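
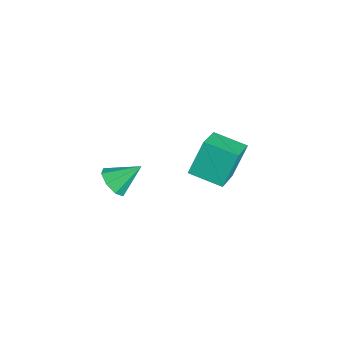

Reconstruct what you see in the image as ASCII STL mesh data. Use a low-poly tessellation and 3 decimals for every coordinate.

solid 
facet normal -0.733 0.463 -0.499
outer loop
vertex 0.599 3.5 -0.785
vertex 1.552 4.63 -1.138
vertex 1.031 2.708 -2.155
endloop
endfacet
facet normal -0.627 -0.743 0.232
outer loop
vertex 2.548 1.75 -1.122
vertex 0.599 3.5 -0.785
vertex 1.031 2.708 -2.155
endloop
endfacet
facet normal -0.733 0.463 -0.499
outer loop
vertex 1.031 2.708 -2.155
vertex 1.552 4.63 -1.138
vertex 1.984 3.838 -2.507
endloop
endfacet
facet normal 0.264 -0.483 -0.835
outer loop
vertex 1.984 3.838 -2.507
vertex 2.548 1.75 -1.122
vertex 1.031 2.708 -2.155
endloop
endfacet
facet normal -0.264 0.483 0.835
outer loop
vertex 0.599 3.5 -0.785
vertex 3.069 3.672 -0.105
vertex 1.552 4.63 -1.138
endloop
endfacet
facet normal -0.627 -0.743 0.232
outer loop
vertex 2.116 2.542 0.247
vertex 0.599 3.5 -0.785
vertex 2.548 1.75 -1.122
endloop
endfacet
facet normal -0.264 0.482 0.835
outer loop
vertex 2.116 2.542 0.247
vertex 3.069 3.672 -0.105
vertex 0.599 3.5 -0.785
endloop
endfacet
facet normal 0.627 0.743 -0.232
outer loop
vertex 1.552 4.63 -1.138
vertex 3.069 3.672 -0.105
vertex 1.984 3.838 -2.507
endloop
endfacet
facet normal 0.263 -0.483 -0.835
outer loop
vertex 3.501 2.88 -1.475
vertex 2.548 1.75 -1.122
vertex 1.984 3.838 -2.507
endloop
endfacet
facet normal 0.627 0.743 -0.232
outer loop
vertex 1.984 3.838 -2.507
vertex 3.069 3.672 -0.105
vertex 3.501 2.88 -1.475
endloop
endfacet
facet normal 0.733 -0.462 0.499
outer loop
vertex 3.501 2.88 -1.475
vertex 2.116 2.542 0.247
vertex 2.548 1.75 -1.122
endloop
endfacet
facet normal 0.733 -0.463 0.499
outer loop
vertex 3.069 3.672 -0.105
vertex 2.116 2.542 0.247
vertex 3.501 2.88 -1.475
endloop
endfacet
facet normal -0.117 -0.789 -0.603
outer loop
vertex 4.146 -1.686 0.185
vertex 3.419 -1.554 0.153
vertex 4.007 -1.34 -0.241
endloop
endfacet
facet normal 0.914 0.404 0.030
outer loop
vertex 4.146 -1.686 0.185
vertex 4.007 -1.34 -0.241
vertex 3.581 -0.466 0.987
endloop
endfacet
facet normal -0.117 -0.789 -0.603
outer loop
vertex 4.007 -1.34 -0.241
vertex 3.419 -1.554 0.153
vertex 3.523 -1.119 -0.436
endloop
endfacet
facet normal 0.506 0.776 -0.377
outer loop
vertex 4.007 -1.34 -0.241
vertex 3.523 -1.119 -0.436
vertex 3.581 -0.466 0.987
endloop
endfacet
facet normal -0.118 -0.789 -0.603
outer loop
vertex 3.523 -1.119 -0.436
vertex 3.419 -1.554 0.153
vertex 2.978 -1.153 -0.285
endloop
endfacet
facet normal -0.168 0.898 -0.405
outer loop
vertex 3.523 -1.119 -0.436
vertex 2.978 -1.153 -0.285
vertex 3.581 -0.466 0.987
endloop
endfacet
facet normal -0.117 -0.788 -0.604
outer loop
vertex 2.978 -1.153 -0.285
vertex 3.419 -1.554 0.153
vertex 2.691 -1.422 0.122
endloop
endfacet
facet normal -0.713 0.700 -0.040
outer loop
vertex 2.978 -1.153 -0.285
vertex 2.691 -1.422 0.122
vertex 3.581 -0.466 0.987
endloop
endfacet
facet normal -0.117 -0.789 -0.603
outer loop
vertex 2.691 -1.422 0.122
vertex 3.419 -1.554 0.153
vertex 2.831 -1.768 0.548
endloop
endfacet
facet normal -0.810 0.296 0.506
outer loop
vertex 2.691 -1.422 0.122
vertex 2.831 -1.768 0.548
vertex 3.581 -0.466 0.987
endloop
endfacet
facet normal -0.119 -0.788 -0.604
outer loop
vertex 2.831 -1.768 0.548
vertex 3.419 -1.554 0.153
vertex 3.314 -1.99 0.743
endloop
endfacet
facet normal -0.403 -0.075 0.912
outer loop
vertex 2.831 -1.768 0.548
vertex 3.314 -1.99 0.743
vertex 3.581 -0.466 0.987
endloop
endfacet
facet normal -0.118 -0.788 -0.604
outer loop
vertex 3.314 -1.99 0.743
vertex 3.419 -1.554 0.153
vertex 3.859 -1.956 0.592
endloop
endfacet
facet normal 0.273 -0.199 0.941
outer loop
vertex 3.314 -1.99 0.743
vertex 3.859 -1.956 0.592
vertex 3.581 -0.466 0.987
endloop
endfacet
facet normal -0.116 -0.788 -0.605
outer loop
vertex 3.859 -1.956 0.592
vertex 3.419 -1.554 0.153
vertex 4.146 -1.686 0.185
endloop
endfacet
facet normal 0.817 -0.000 0.576
outer loop
vertex 3.859 -1.956 0.592
vertex 4.146 -1.686 0.185
vertex 3.581 -0.466 0.987
endloop
endfacet

endsolid


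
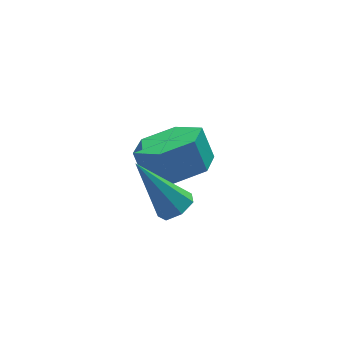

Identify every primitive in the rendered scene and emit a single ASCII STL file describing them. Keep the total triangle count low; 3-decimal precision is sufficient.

solid 
facet normal 0.153 -0.470 -0.869
outer loop
vertex 1.509 1.966 -0.276
vertex 0.453 1.934 -0.444
vertex 1.026 2.767 -0.794
endloop
endfacet
facet normal 0.879 0.467 -0.098
outer loop
vertex 1.509 1.966 -0.276
vertex 1.026 2.767 -0.794
vertex 1.343 2.478 0.672
endloop
endfacet
facet normal 0.879 0.467 -0.098
outer loop
vertex 1.343 2.478 0.672
vertex 1.026 2.767 -0.794
vertex 0.86 3.279 0.154
endloop
endfacet
facet normal -0.153 0.470 0.869
outer loop
vertex 1.343 2.478 0.672
vertex 0.86 3.279 0.154
vertex 0.287 2.446 0.504
endloop
endfacet
facet normal 0.152 -0.470 -0.869
outer loop
vertex 1.026 2.767 -0.794
vertex 0.453 1.934 -0.444
vertex -0.03 2.736 -0.962
endloop
endfacet
facet normal 0.049 0.882 -0.468
outer loop
vertex 1.026 2.767 -0.794
vertex -0.03 2.736 -0.962
vertex 0.86 3.279 0.154
endloop
endfacet
facet normal 0.049 0.882 -0.468
outer loop
vertex 0.86 3.279 0.154
vertex -0.03 2.736 -0.962
vertex -0.197 3.248 -0.014
endloop
endfacet
facet normal -0.152 0.470 0.870
outer loop
vertex 0.86 3.279 0.154
vertex -0.197 3.248 -0.014
vertex 0.287 2.446 0.504
endloop
endfacet
facet normal 0.153 -0.470 -0.870
outer loop
vertex -0.03 2.736 -0.962
vertex 0.453 1.934 -0.444
vertex -0.603 1.902 -0.612
endloop
endfacet
facet normal -0.831 0.415 -0.371
outer loop
vertex -0.03 2.736 -0.962
vertex -0.603 1.902 -0.612
vertex -0.197 3.248 -0.014
endloop
endfacet
facet normal -0.831 0.415 -0.370
outer loop
vertex -0.197 3.248 -0.014
vertex -0.603 1.902 -0.612
vertex -0.769 2.414 0.336
endloop
endfacet
facet normal -0.153 0.470 0.870
outer loop
vertex -0.197 3.248 -0.014
vertex -0.769 2.414 0.336
vertex 0.287 2.446 0.504
endloop
endfacet
facet normal 0.153 -0.470 -0.869
outer loop
vertex -0.603 1.902 -0.612
vertex 0.453 1.934 -0.444
vertex -0.12 1.101 -0.094
endloop
endfacet
facet normal -0.879 -0.467 0.098
outer loop
vertex -0.603 1.902 -0.612
vertex -0.12 1.101 -0.094
vertex -0.769 2.414 0.336
endloop
endfacet
facet normal -0.879 -0.467 0.098
outer loop
vertex -0.769 2.414 0.336
vertex -0.12 1.101 -0.094
vertex -0.286 1.613 0.854
endloop
endfacet
facet normal -0.153 0.470 0.869
outer loop
vertex -0.769 2.414 0.336
vertex -0.286 1.613 0.854
vertex 0.287 2.446 0.504
endloop
endfacet
facet normal 0.152 -0.470 -0.870
outer loop
vertex -0.12 1.101 -0.094
vertex 0.453 1.934 -0.444
vertex 0.937 1.132 0.074
endloop
endfacet
facet normal -0.049 -0.882 0.468
outer loop
vertex -0.12 1.101 -0.094
vertex 0.937 1.132 0.074
vertex -0.286 1.613 0.854
endloop
endfacet
facet normal -0.049 -0.882 0.468
outer loop
vertex -0.286 1.613 0.854
vertex 0.937 1.132 0.074
vertex 0.77 1.644 1.022
endloop
endfacet
facet normal -0.152 0.470 0.869
outer loop
vertex -0.286 1.613 0.854
vertex 0.77 1.644 1.022
vertex 0.287 2.446 0.504
endloop
endfacet
facet normal 0.153 -0.470 -0.870
outer loop
vertex 0.937 1.132 0.074
vertex 0.453 1.934 -0.444
vertex 1.509 1.966 -0.276
endloop
endfacet
facet normal 0.831 -0.415 0.370
outer loop
vertex 0.937 1.132 0.074
vertex 1.509 1.966 -0.276
vertex 0.77 1.644 1.022
endloop
endfacet
facet normal 0.831 -0.416 0.370
outer loop
vertex 0.77 1.644 1.022
vertex 1.509 1.966 -0.276
vertex 1.343 2.478 0.672
endloop
endfacet
facet normal -0.153 0.470 0.870
outer loop
vertex 0.77 1.644 1.022
vertex 1.343 2.478 0.672
vertex 0.287 2.446 0.504
endloop
endfacet
facet normal 0.443 -0.386 -0.809
outer loop
vertex -0.385 -1.056 1.328
vertex -0.756 -0.769 0.988
vertex -0.241 -0.595 1.187
endloop
endfacet
facet normal 0.702 -0.002 0.712
outer loop
vertex -0.385 -1.056 1.328
vertex -0.241 -0.595 1.187
vertex -1.604 -0.031 2.532
endloop
endfacet
facet normal 0.443 -0.386 -0.809
outer loop
vertex -0.241 -0.595 1.187
vertex -0.756 -0.769 0.988
vertex -0.485 -0.265 0.896
endloop
endfacet
facet normal 0.610 0.728 0.313
outer loop
vertex -0.241 -0.595 1.187
vertex -0.485 -0.265 0.896
vertex -1.604 -0.031 2.532
endloop
endfacet
facet normal 0.443 -0.386 -0.809
outer loop
vertex -0.485 -0.265 0.896
vertex -0.756 -0.769 0.988
vertex -0.934 -0.315 0.674
endloop
endfacet
facet normal -0.030 0.986 -0.162
outer loop
vertex -0.485 -0.265 0.896
vertex -0.934 -0.315 0.674
vertex -1.604 -0.031 2.532
endloop
endfacet
facet normal 0.444 -0.386 -0.809
outer loop
vertex -0.934 -0.315 0.674
vertex -0.756 -0.769 0.988
vertex -1.249 -0.707 0.688
endloop
endfacet
facet normal -0.735 0.578 -0.354
outer loop
vertex -0.934 -0.315 0.674
vertex -1.249 -0.707 0.688
vertex -1.604 -0.031 2.532
endloop
endfacet
facet normal 0.444 -0.386 -0.809
outer loop
vertex -1.249 -0.707 0.688
vertex -0.756 -0.769 0.988
vertex -1.193 -1.146 0.928
endloop
endfacet
facet normal -0.975 -0.189 -0.118
outer loop
vertex -1.249 -0.707 0.688
vertex -1.193 -1.146 0.928
vertex -1.604 -0.031 2.532
endloop
endfacet
facet normal 0.444 -0.386 -0.808
outer loop
vertex -1.193 -1.146 0.928
vertex -0.756 -0.769 0.988
vertex -0.809 -1.301 1.213
endloop
endfacet
facet normal -0.569 -0.736 0.366
outer loop
vertex -1.193 -1.146 0.928
vertex -0.809 -1.301 1.213
vertex -1.604 -0.031 2.532
endloop
endfacet
facet normal 0.443 -0.386 -0.809
outer loop
vertex -0.809 -1.301 1.213
vertex -0.756 -0.769 0.988
vertex -0.385 -1.056 1.328
endloop
endfacet
facet normal 0.178 -0.653 0.736
outer loop
vertex -0.809 -1.301 1.213
vertex -0.385 -1.056 1.328
vertex -1.604 -0.031 2.532
endloop
endfacet

endsolid


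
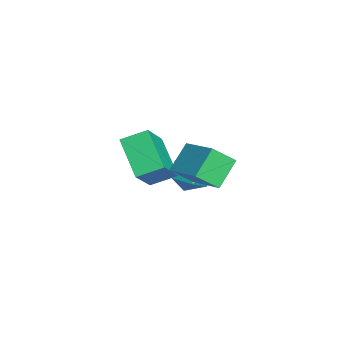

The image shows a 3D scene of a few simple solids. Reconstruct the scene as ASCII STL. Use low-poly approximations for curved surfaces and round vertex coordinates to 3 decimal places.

solid 
facet normal -0.785 -0.492 -0.376
outer loop
vertex 3.626 -0.079 3.288
vertex 2.754 0.588 4.236
vertex 3.442 0.838 2.474
endloop
endfacet
facet normal 0.601 -0.460 -0.654
outer loop
vertex 4.966 1.792 3.204
vertex 3.626 -0.079 3.288
vertex 3.442 0.838 2.474
endloop
endfacet
facet normal -0.785 -0.491 -0.376
outer loop
vertex 3.442 0.838 2.474
vertex 2.754 0.588 4.236
vertex 2.571 1.505 3.421
endloop
endfacet
facet normal -0.148 0.739 -0.657
outer loop
vertex 2.571 1.505 3.421
vertex 4.966 1.792 3.204
vertex 3.442 0.838 2.474
endloop
endfacet
facet normal 0.148 -0.739 0.657
outer loop
vertex 3.626 -0.079 3.288
vertex 4.278 1.542 4.966
vertex 2.754 0.588 4.236
endloop
endfacet
facet normal 0.602 -0.460 -0.653
outer loop
vertex 5.149 0.875 4.019
vertex 3.626 -0.079 3.288
vertex 4.966 1.792 3.204
endloop
endfacet
facet normal 0.148 -0.739 0.657
outer loop
vertex 5.149 0.875 4.019
vertex 4.278 1.542 4.966
vertex 3.626 -0.079 3.288
endloop
endfacet
facet normal -0.601 0.461 0.653
outer loop
vertex 2.754 0.588 4.236
vertex 4.278 1.542 4.966
vertex 2.571 1.505 3.421
endloop
endfacet
facet normal -0.148 0.740 -0.657
outer loop
vertex 4.094 2.459 4.152
vertex 4.966 1.792 3.204
vertex 2.571 1.505 3.421
endloop
endfacet
facet normal -0.601 0.459 0.654
outer loop
vertex 2.571 1.505 3.421
vertex 4.278 1.542 4.966
vertex 4.094 2.459 4.152
endloop
endfacet
facet normal 0.785 0.491 0.377
outer loop
vertex 4.094 2.459 4.152
vertex 5.149 0.875 4.019
vertex 4.966 1.792 3.204
endloop
endfacet
facet normal 0.785 0.492 0.376
outer loop
vertex 4.278 1.542 4.966
vertex 5.149 0.875 4.019
vertex 4.094 2.459 4.152
endloop
endfacet
facet normal -0.660 0.261 -0.705
outer loop
vertex -1.406 -1.472 1.084
vertex -1.493 -0.322 1.591
vertex 0.128 -0.828 -0.114
endloop
endfacet
facet normal 0.069 -0.913 -0.402
outer loop
vertex 1.573 -1.398 1.429
vertex -1.406 -1.472 1.084
vertex 0.128 -0.828 -0.114
endloop
endfacet
facet normal -0.660 0.261 -0.705
outer loop
vertex 0.128 -0.828 -0.114
vertex -1.493 -0.322 1.591
vertex 0.041 0.323 0.393
endloop
endfacet
facet normal 0.748 0.314 -0.585
outer loop
vertex 0.041 0.323 0.393
vertex 1.573 -1.398 1.429
vertex 0.128 -0.828 -0.114
endloop
endfacet
facet normal -0.748 -0.314 0.584
outer loop
vertex -1.406 -1.472 1.084
vertex -0.048 -0.892 3.134
vertex -1.493 -0.322 1.591
endloop
endfacet
facet normal 0.069 -0.913 -0.403
outer loop
vertex 0.039 -2.043 2.627
vertex -1.406 -1.472 1.084
vertex 1.573 -1.398 1.429
endloop
endfacet
facet normal -0.748 -0.314 0.584
outer loop
vertex 0.039 -2.043 2.627
vertex -0.048 -0.892 3.134
vertex -1.406 -1.472 1.084
endloop
endfacet
facet normal -0.070 0.913 0.402
outer loop
vertex -1.493 -0.322 1.591
vertex -0.048 -0.892 3.134
vertex 0.041 0.323 0.393
endloop
endfacet
facet normal 0.748 0.314 -0.584
outer loop
vertex 1.486 -0.248 1.936
vertex 1.573 -1.398 1.429
vertex 0.041 0.323 0.393
endloop
endfacet
facet normal -0.069 0.913 0.402
outer loop
vertex 0.041 0.323 0.393
vertex -0.048 -0.892 3.134
vertex 1.486 -0.248 1.936
endloop
endfacet
facet normal 0.660 -0.261 0.705
outer loop
vertex 1.486 -0.248 1.936
vertex 0.039 -2.043 2.627
vertex 1.573 -1.398 1.429
endloop
endfacet
facet normal 0.660 -0.261 0.705
outer loop
vertex -0.048 -0.892 3.134
vertex 0.039 -2.043 2.627
vertex 1.486 -0.248 1.936
endloop
endfacet
facet normal -0.220 0.827 0.517
outer loop
vertex -0.832 1.665 0.185
vertex -0.783 1.157 1.019
vertex 0.018 1.592 0.663
endloop
endfacet
facet normal 0.131 0.988 -0.083
outer loop
vertex -0.832 1.665 0.185
vertex 0.018 1.592 0.663
vertex -0.003 1.513 -0.311
endloop
endfacet
facet normal -0.244 0.735 -0.633
outer loop
vertex -0.832 1.665 0.185
vertex -0.003 1.513 -0.311
vertex -0.816 1.03 -0.558
endloop
endfacet
facet normal -0.828 0.417 -0.374
outer loop
vertex -0.832 1.665 0.185
vertex -0.816 1.03 -0.558
vertex -1.298 0.81 0.264
endloop
endfacet
facet normal -0.813 0.474 0.337
outer loop
vertex -0.832 1.665 0.185
vertex -1.298 0.81 0.264
vertex -0.783 1.157 1.019
endloop
endfacet
facet normal 0.760 0.647 -0.069
outer loop
vertex -0.003 1.513 -0.311
vertex 0.018 1.592 0.663
vertex 0.558 0.91 0.216
endloop
endfacet
facet normal 0.191 0.387 0.902
outer loop
vertex 0.018 1.592 0.663
vertex -0.783 1.157 1.019
vertex 0.076 0.69 1.038
endloop
endfacet
facet normal -0.771 -0.184 0.610
outer loop
vertex -0.783 1.157 1.019
vertex -1.298 0.81 0.264
vertex -0.737 0.207 0.791
endloop
endfacet
facet normal -0.795 -0.276 -0.540
outer loop
vertex -1.298 0.81 0.264
vertex -0.816 1.03 -0.558
vertex -0.758 0.128 -0.183
endloop
endfacet
facet normal 0.150 0.238 -0.960
outer loop
vertex -0.816 1.03 -0.558
vertex -0.003 1.513 -0.311
vertex 0.043 0.563 -0.539
endloop
endfacet
facet normal 0.828 -0.417 0.374
outer loop
vertex 0.092 0.055 0.295
vertex 0.558 0.91 0.216
vertex 0.076 0.69 1.038
endloop
endfacet
facet normal 0.244 -0.735 0.633
outer loop
vertex 0.092 0.055 0.295
vertex 0.076 0.69 1.038
vertex -0.737 0.207 0.791
endloop
endfacet
facet normal -0.131 -0.988 0.083
outer loop
vertex 0.092 0.055 0.295
vertex -0.737 0.207 0.791
vertex -0.758 0.128 -0.183
endloop
endfacet
facet normal 0.220 -0.827 -0.517
outer loop
vertex 0.092 0.055 0.295
vertex -0.758 0.128 -0.183
vertex 0.043 0.563 -0.539
endloop
endfacet
facet normal 0.813 -0.474 -0.337
outer loop
vertex 0.092 0.055 0.295
vertex 0.043 0.563 -0.539
vertex 0.558 0.91 0.216
endloop
endfacet
facet normal 0.795 0.276 0.540
outer loop
vertex 0.076 0.69 1.038
vertex 0.558 0.91 0.216
vertex 0.018 1.592 0.663
endloop
endfacet
facet normal -0.150 -0.238 0.960
outer loop
vertex -0.737 0.207 0.791
vertex 0.076 0.69 1.038
vertex -0.783 1.157 1.019
endloop
endfacet
facet normal -0.760 -0.647 0.069
outer loop
vertex -0.758 0.128 -0.183
vertex -0.737 0.207 0.791
vertex -1.298 0.81 0.264
endloop
endfacet
facet normal -0.191 -0.387 -0.902
outer loop
vertex 0.043 0.563 -0.539
vertex -0.758 0.128 -0.183
vertex -0.816 1.03 -0.558
endloop
endfacet
facet normal 0.771 0.184 -0.610
outer loop
vertex 0.558 0.91 0.216
vertex 0.043 0.563 -0.539
vertex -0.003 1.513 -0.311
endloop
endfacet

endsolid


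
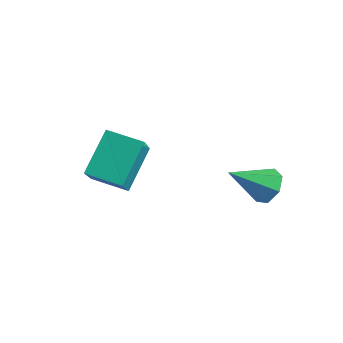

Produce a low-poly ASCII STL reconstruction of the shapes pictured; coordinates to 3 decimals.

solid 
facet normal -0.858 -0.466 0.215
outer loop
vertex 0.05 -1.917 -1.651
vertex -0.863 -0.875 -3.037
vertex 0.441 -3.204 -2.876
endloop
endfacet
facet normal 0.466 -0.532 0.707
outer loop
vertex 1.583 -2.585 -3.163
vertex 0.05 -1.917 -1.651
vertex 0.441 -3.204 -2.876
endloop
endfacet
facet normal -0.858 -0.466 0.215
outer loop
vertex 0.441 -3.204 -2.876
vertex -0.863 -0.875 -3.037
vertex -0.472 -2.162 -4.263
endloop
endfacet
facet normal 0.215 -0.708 -0.673
outer loop
vertex -0.472 -2.162 -4.263
vertex 1.583 -2.585 -3.163
vertex 0.441 -3.204 -2.876
endloop
endfacet
facet normal -0.214 0.708 0.673
outer loop
vertex 0.05 -1.917 -1.651
vertex 0.279 -0.256 -3.324
vertex -0.863 -0.875 -3.037
endloop
endfacet
facet normal 0.466 -0.532 0.707
outer loop
vertex 1.192 -1.298 -1.937
vertex 0.05 -1.917 -1.651
vertex 1.583 -2.585 -3.163
endloop
endfacet
facet normal -0.215 0.708 0.673
outer loop
vertex 1.192 -1.298 -1.937
vertex 0.279 -0.256 -3.324
vertex 0.05 -1.917 -1.651
endloop
endfacet
facet normal -0.466 0.532 -0.707
outer loop
vertex -0.863 -0.875 -3.037
vertex 0.279 -0.256 -3.324
vertex -0.472 -2.162 -4.263
endloop
endfacet
facet normal 0.215 -0.707 -0.673
outer loop
vertex 0.67 -1.543 -4.549
vertex 1.583 -2.585 -3.163
vertex -0.472 -2.162 -4.263
endloop
endfacet
facet normal -0.465 0.532 -0.707
outer loop
vertex -0.472 -2.162 -4.263
vertex 0.279 -0.256 -3.324
vertex 0.67 -1.543 -4.549
endloop
endfacet
facet normal 0.858 0.466 -0.215
outer loop
vertex 0.67 -1.543 -4.549
vertex 1.192 -1.298 -1.937
vertex 1.583 -2.585 -3.163
endloop
endfacet
facet normal 0.858 0.466 -0.215
outer loop
vertex 0.279 -0.256 -3.324
vertex 1.192 -1.298 -1.937
vertex 0.67 -1.543 -4.549
endloop
endfacet
facet normal 0.382 0.716 -0.584
outer loop
vertex 4.218 1.926 -3.627
vertex 3.849 1.658 -4.197
vertex 3.638 2.164 -3.715
endloop
endfacet
facet normal -0.029 0.284 0.958
outer loop
vertex 4.218 1.926 -3.627
vertex 3.638 2.164 -3.715
vertex 3.211 0.462 -3.223
endloop
endfacet
facet normal 0.382 0.716 -0.584
outer loop
vertex 3.638 2.164 -3.715
vertex 3.849 1.658 -4.197
vertex 3.216 2.021 -4.166
endloop
endfacet
facet normal -0.737 0.352 0.578
outer loop
vertex 3.638 2.164 -3.715
vertex 3.216 2.021 -4.166
vertex 3.211 0.462 -3.223
endloop
endfacet
facet normal 0.382 0.717 -0.583
outer loop
vertex 3.216 2.021 -4.166
vertex 3.849 1.658 -4.197
vertex 3.271 1.605 -4.641
endloop
endfacet
facet normal -0.996 -0.044 -0.077
outer loop
vertex 3.216 2.021 -4.166
vertex 3.271 1.605 -4.641
vertex 3.211 0.462 -3.223
endloop
endfacet
facet normal 0.383 0.716 -0.584
outer loop
vertex 3.271 1.605 -4.641
vertex 3.849 1.658 -4.197
vertex 3.761 1.229 -4.781
endloop
endfacet
facet normal -0.610 -0.604 -0.513
outer loop
vertex 3.271 1.605 -4.641
vertex 3.761 1.229 -4.781
vertex 3.211 0.462 -3.223
endloop
endfacet
facet normal 0.381 0.717 -0.584
outer loop
vertex 3.761 1.229 -4.781
vertex 3.849 1.658 -4.197
vertex 4.317 1.176 -4.483
endloop
endfacet
facet normal 0.129 -0.907 -0.401
outer loop
vertex 3.761 1.229 -4.781
vertex 4.317 1.176 -4.483
vertex 3.211 0.462 -3.223
endloop
endfacet
facet normal 0.381 0.717 -0.584
outer loop
vertex 4.317 1.176 -4.483
vertex 3.849 1.658 -4.197
vertex 4.521 1.486 -3.969
endloop
endfacet
facet normal 0.666 -0.726 0.173
outer loop
vertex 4.317 1.176 -4.483
vertex 4.521 1.486 -3.969
vertex 3.211 0.462 -3.223
endloop
endfacet
facet normal 0.382 0.717 -0.584
outer loop
vertex 4.521 1.486 -3.969
vertex 3.849 1.658 -4.197
vertex 4.218 1.926 -3.627
endloop
endfacet
facet normal 0.596 -0.195 0.779
outer loop
vertex 4.521 1.486 -3.969
vertex 4.218 1.926 -3.627
vertex 3.211 0.462 -3.223
endloop
endfacet

endsolid


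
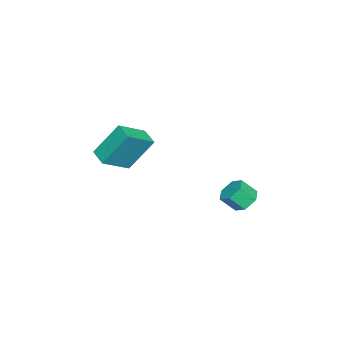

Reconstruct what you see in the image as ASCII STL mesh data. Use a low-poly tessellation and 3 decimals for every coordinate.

solid 
facet normal -0.701 0.495 -0.513
outer loop
vertex -1.108 -2.588 2.771
vertex -0.4 -1.86 2.505
vertex -0.603 -3.735 0.976
endloop
endfacet
facet normal -0.675 -0.693 0.253
outer loop
vertex 0.68 -4.64 1.915
vertex -1.108 -2.588 2.771
vertex -0.603 -3.735 0.976
endloop
endfacet
facet normal -0.702 0.494 -0.513
outer loop
vertex -0.603 -3.735 0.976
vertex -0.4 -1.86 2.505
vertex 0.105 -3.007 0.709
endloop
endfacet
facet normal 0.230 -0.524 -0.820
outer loop
vertex 0.105 -3.007 0.709
vertex 0.68 -4.64 1.915
vertex -0.603 -3.735 0.976
endloop
endfacet
facet normal -0.231 0.524 0.820
outer loop
vertex -1.108 -2.588 2.771
vertex 0.883 -2.765 3.444
vertex -0.4 -1.86 2.505
endloop
endfacet
facet normal -0.675 -0.693 0.253
outer loop
vertex 0.175 -3.493 3.711
vertex -1.108 -2.588 2.771
vertex 0.68 -4.64 1.915
endloop
endfacet
facet normal -0.230 0.525 0.820
outer loop
vertex 0.175 -3.493 3.711
vertex 0.883 -2.765 3.444
vertex -1.108 -2.588 2.771
endloop
endfacet
facet normal 0.675 0.693 -0.253
outer loop
vertex -0.4 -1.86 2.505
vertex 0.883 -2.765 3.444
vertex 0.105 -3.007 0.709
endloop
endfacet
facet normal 0.231 -0.524 -0.820
outer loop
vertex 1.388 -3.912 1.649
vertex 0.68 -4.64 1.915
vertex 0.105 -3.007 0.709
endloop
endfacet
facet normal 0.675 0.693 -0.253
outer loop
vertex 0.105 -3.007 0.709
vertex 0.883 -2.765 3.444
vertex 1.388 -3.912 1.649
endloop
endfacet
facet normal 0.701 -0.495 0.513
outer loop
vertex 1.388 -3.912 1.649
vertex 0.175 -3.493 3.711
vertex 0.68 -4.64 1.915
endloop
endfacet
facet normal 0.702 -0.494 0.513
outer loop
vertex 0.883 -2.765 3.444
vertex 0.175 -3.493 3.711
vertex 1.388 -3.912 1.649
endloop
endfacet
facet normal -0.233 0.649 -0.725
outer loop
vertex 0.294 2.503 -1.115
vertex -0.12 2.923 -0.606
vertex 0.637 3.076 -0.712
endloop
endfacet
facet normal 0.867 -0.198 -0.457
outer loop
vertex 0.294 2.503 -1.115
vertex 0.637 3.076 -0.712
vertex 0.555 1.776 -0.304
endloop
endfacet
facet normal 0.867 -0.198 -0.456
outer loop
vertex 0.555 1.776 -0.304
vertex 0.637 3.076 -0.712
vertex 0.898 2.35 0.099
endloop
endfacet
facet normal 0.233 -0.648 0.725
outer loop
vertex 0.555 1.776 -0.304
vertex 0.898 2.35 0.099
vertex 0.14 2.197 0.206
endloop
endfacet
facet normal -0.233 0.649 -0.725
outer loop
vertex 0.637 3.076 -0.712
vertex -0.12 2.923 -0.606
vertex 0.222 3.496 -0.203
endloop
endfacet
facet normal 0.814 0.538 0.220
outer loop
vertex 0.637 3.076 -0.712
vertex 0.222 3.496 -0.203
vertex 0.898 2.35 0.099
endloop
endfacet
facet normal 0.814 0.538 0.219
outer loop
vertex 0.898 2.35 0.099
vertex 0.222 3.496 -0.203
vertex 0.483 2.77 0.609
endloop
endfacet
facet normal 0.233 -0.649 0.724
outer loop
vertex 0.898 2.35 0.099
vertex 0.483 2.77 0.609
vertex 0.14 2.197 0.206
endloop
endfacet
facet normal -0.233 0.649 -0.725
outer loop
vertex 0.222 3.496 -0.203
vertex -0.12 2.923 -0.606
vertex -0.535 3.344 -0.096
endloop
endfacet
facet normal -0.052 0.736 0.675
outer loop
vertex 0.222 3.496 -0.203
vertex -0.535 3.344 -0.096
vertex 0.483 2.77 0.609
endloop
endfacet
facet normal -0.054 0.735 0.676
outer loop
vertex 0.483 2.77 0.609
vertex -0.535 3.344 -0.096
vertex -0.274 2.617 0.715
endloop
endfacet
facet normal 0.233 -0.649 0.725
outer loop
vertex 0.483 2.77 0.609
vertex -0.274 2.617 0.715
vertex 0.14 2.197 0.206
endloop
endfacet
facet normal -0.233 0.648 -0.725
outer loop
vertex -0.535 3.344 -0.096
vertex -0.12 2.923 -0.606
vertex -0.878 2.77 -0.499
endloop
endfacet
facet normal -0.867 0.198 0.457
outer loop
vertex -0.535 3.344 -0.096
vertex -0.878 2.77 -0.499
vertex -0.274 2.617 0.715
endloop
endfacet
facet normal -0.867 0.198 0.457
outer loop
vertex -0.274 2.617 0.715
vertex -0.878 2.77 -0.499
vertex -0.617 2.044 0.312
endloop
endfacet
facet normal 0.233 -0.649 0.725
outer loop
vertex -0.274 2.617 0.715
vertex -0.617 2.044 0.312
vertex 0.14 2.197 0.206
endloop
endfacet
facet normal -0.233 0.649 -0.724
outer loop
vertex -0.878 2.77 -0.499
vertex -0.12 2.923 -0.606
vertex -0.463 2.35 -1.009
endloop
endfacet
facet normal -0.814 -0.538 -0.219
outer loop
vertex -0.878 2.77 -0.499
vertex -0.463 2.35 -1.009
vertex -0.617 2.044 0.312
endloop
endfacet
facet normal -0.814 -0.538 -0.220
outer loop
vertex -0.617 2.044 0.312
vertex -0.463 2.35 -1.009
vertex -0.202 1.624 -0.197
endloop
endfacet
facet normal 0.233 -0.649 0.725
outer loop
vertex -0.617 2.044 0.312
vertex -0.202 1.624 -0.197
vertex 0.14 2.197 0.206
endloop
endfacet
facet normal -0.233 0.649 -0.725
outer loop
vertex -0.463 2.35 -1.009
vertex -0.12 2.923 -0.606
vertex 0.294 2.503 -1.115
endloop
endfacet
facet normal 0.054 -0.736 -0.675
outer loop
vertex -0.463 2.35 -1.009
vertex 0.294 2.503 -1.115
vertex -0.202 1.624 -0.197
endloop
endfacet
facet normal 0.052 -0.735 -0.676
outer loop
vertex -0.202 1.624 -0.197
vertex 0.294 2.503 -1.115
vertex 0.555 1.776 -0.304
endloop
endfacet
facet normal 0.233 -0.649 0.725
outer loop
vertex -0.202 1.624 -0.197
vertex 0.555 1.776 -0.304
vertex 0.14 2.197 0.206
endloop
endfacet

endsolid


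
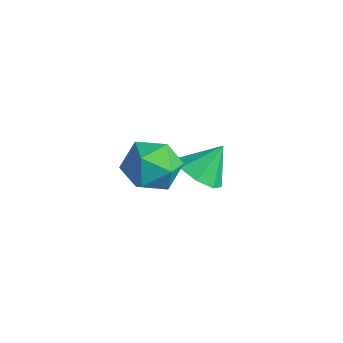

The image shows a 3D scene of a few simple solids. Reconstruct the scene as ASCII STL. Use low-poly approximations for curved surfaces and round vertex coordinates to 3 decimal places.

solid 
facet normal -0.098 -0.648 -0.755
outer loop
vertex 0.627 -0.145 -2.97
vertex 0.047 0.382 -3.347
vertex 0.911 0.293 -3.383
endloop
endfacet
facet normal 0.815 0.018 0.579
outer loop
vertex 0.627 -0.145 -2.97
vertex 0.911 0.293 -3.383
vertex 0.173 1.218 -2.373
endloop
endfacet
facet normal -0.098 -0.648 -0.755
outer loop
vertex 0.911 0.293 -3.383
vertex 0.047 0.382 -3.347
vertex 0.689 0.783 -3.775
endloop
endfacet
facet normal 0.848 0.508 0.154
outer loop
vertex 0.911 0.293 -3.383
vertex 0.689 0.783 -3.775
vertex 0.173 1.218 -2.373
endloop
endfacet
facet normal -0.099 -0.648 -0.755
outer loop
vertex 0.689 0.783 -3.775
vertex 0.047 0.382 -3.347
vertex 0.091 1.039 -3.916
endloop
endfacet
facet normal 0.415 0.901 -0.127
outer loop
vertex 0.689 0.783 -3.775
vertex 0.091 1.039 -3.916
vertex 0.173 1.218 -2.373
endloop
endfacet
facet normal -0.098 -0.648 -0.756
outer loop
vertex 0.091 1.039 -3.916
vertex 0.047 0.382 -3.347
vertex -0.534 0.91 -3.724
endloop
endfacet
facet normal -0.231 0.968 -0.100
outer loop
vertex 0.091 1.039 -3.916
vertex -0.534 0.91 -3.724
vertex 0.173 1.218 -2.373
endloop
endfacet
facet normal -0.099 -0.648 -0.755
outer loop
vertex -0.534 0.91 -3.724
vertex 0.047 0.382 -3.347
vertex -0.818 0.472 -3.311
endloop
endfacet
facet normal -0.711 0.668 0.220
outer loop
vertex -0.534 0.91 -3.724
vertex -0.818 0.472 -3.311
vertex 0.173 1.218 -2.373
endloop
endfacet
facet normal -0.099 -0.648 -0.755
outer loop
vertex -0.818 0.472 -3.311
vertex 0.047 0.382 -3.347
vertex -0.596 -0.019 -2.919
endloop
endfacet
facet normal -0.744 0.178 0.644
outer loop
vertex -0.818 0.472 -3.311
vertex -0.596 -0.019 -2.919
vertex 0.173 1.218 -2.373
endloop
endfacet
facet normal -0.099 -0.648 -0.756
outer loop
vertex -0.596 -0.019 -2.919
vertex 0.047 0.382 -3.347
vertex 0.002 -0.275 -2.778
endloop
endfacet
facet normal -0.311 -0.216 0.926
outer loop
vertex -0.596 -0.019 -2.919
vertex 0.002 -0.275 -2.778
vertex 0.173 1.218 -2.373
endloop
endfacet
facet normal -0.097 -0.648 -0.756
outer loop
vertex 0.002 -0.275 -2.778
vertex 0.047 0.382 -3.347
vertex 0.627 -0.145 -2.97
endloop
endfacet
facet normal 0.335 -0.282 0.899
outer loop
vertex 0.002 -0.275 -2.778
vertex 0.627 -0.145 -2.97
vertex 0.173 1.218 -2.373
endloop
endfacet
facet normal -0.948 0.261 0.179
outer loop
vertex 1.056 -2.734 -0.133
vertex 1.233 -2.743 0.818
vertex 1.361 -1.93 0.309
endloop
endfacet
facet normal -0.727 0.521 -0.447
outer loop
vertex 1.056 -2.734 -0.133
vertex 1.361 -1.93 0.309
vertex 1.719 -2.172 -0.556
endloop
endfacet
facet normal -0.521 -0.028 -0.853
outer loop
vertex 1.056 -2.734 -0.133
vertex 1.719 -2.172 -0.556
vertex 1.813 -3.135 -0.582
endloop
endfacet
facet normal -0.615 -0.627 -0.477
outer loop
vertex 1.056 -2.734 -0.133
vertex 1.813 -3.135 -0.582
vertex 1.513 -3.487 0.267
endloop
endfacet
facet normal -0.879 -0.449 0.159
outer loop
vertex 1.056 -2.734 -0.133
vertex 1.513 -3.487 0.267
vertex 1.233 -2.743 0.818
endloop
endfacet
facet normal -0.156 0.933 -0.326
outer loop
vertex 1.719 -2.172 -0.556
vertex 1.361 -1.93 0.309
vertex 2.307 -1.833 0.133
endloop
endfacet
facet normal -0.515 0.512 0.688
outer loop
vertex 1.361 -1.93 0.309
vertex 1.233 -2.743 0.818
vertex 2.007 -2.185 0.982
endloop
endfacet
facet normal -0.402 -0.638 0.657
outer loop
vertex 1.233 -2.743 0.818
vertex 1.513 -3.487 0.267
vertex 2.101 -3.148 0.956
endloop
endfacet
facet normal 0.025 -0.927 -0.375
outer loop
vertex 1.513 -3.487 0.267
vertex 1.813 -3.135 -0.582
vertex 2.459 -3.39 0.091
endloop
endfacet
facet normal 0.177 0.044 -0.983
outer loop
vertex 1.813 -3.135 -0.582
vertex 1.719 -2.172 -0.556
vertex 2.587 -2.577 -0.418
endloop
endfacet
facet normal 0.615 0.627 0.477
outer loop
vertex 2.764 -2.586 0.533
vertex 2.307 -1.833 0.133
vertex 2.007 -2.185 0.982
endloop
endfacet
facet normal 0.521 0.028 0.853
outer loop
vertex 2.764 -2.586 0.533
vertex 2.007 -2.185 0.982
vertex 2.101 -3.148 0.956
endloop
endfacet
facet normal 0.727 -0.521 0.447
outer loop
vertex 2.764 -2.586 0.533
vertex 2.101 -3.148 0.956
vertex 2.459 -3.39 0.091
endloop
endfacet
facet normal 0.948 -0.261 -0.179
outer loop
vertex 2.764 -2.586 0.533
vertex 2.459 -3.39 0.091
vertex 2.587 -2.577 -0.418
endloop
endfacet
facet normal 0.879 0.449 -0.159
outer loop
vertex 2.764 -2.586 0.533
vertex 2.587 -2.577 -0.418
vertex 2.307 -1.833 0.133
endloop
endfacet
facet normal -0.025 0.927 0.375
outer loop
vertex 2.007 -2.185 0.982
vertex 2.307 -1.833 0.133
vertex 1.361 -1.93 0.309
endloop
endfacet
facet normal -0.177 -0.044 0.983
outer loop
vertex 2.101 -3.148 0.956
vertex 2.007 -2.185 0.982
vertex 1.233 -2.743 0.818
endloop
endfacet
facet normal 0.156 -0.933 0.326
outer loop
vertex 2.459 -3.39 0.091
vertex 2.101 -3.148 0.956
vertex 1.513 -3.487 0.267
endloop
endfacet
facet normal 0.515 -0.512 -0.688
outer loop
vertex 2.587 -2.577 -0.418
vertex 2.459 -3.39 0.091
vertex 1.813 -3.135 -0.582
endloop
endfacet
facet normal 0.402 0.638 -0.657
outer loop
vertex 2.307 -1.833 0.133
vertex 2.587 -2.577 -0.418
vertex 1.719 -2.172 -0.556
endloop
endfacet

endsolid


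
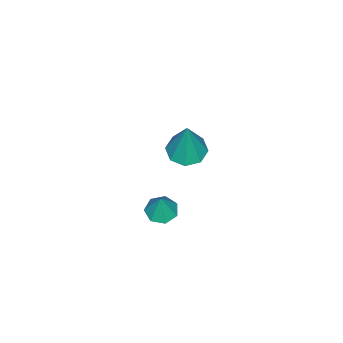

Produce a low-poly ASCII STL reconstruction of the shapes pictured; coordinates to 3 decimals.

solid 
facet normal -0.225 -0.136 -0.965
outer loop
vertex 0.777 -2.588 1.417
vertex 0.092 -2.922 1.624
vertex 0.329 -2.186 1.465
endloop
endfacet
facet normal 0.670 0.735 0.105
outer loop
vertex 0.777 -2.588 1.417
vertex 0.329 -2.186 1.465
vertex 0.528 -2.658 3.496
endloop
endfacet
facet normal -0.225 -0.136 -0.965
outer loop
vertex 0.329 -2.186 1.465
vertex 0.092 -2.922 1.624
vertex -0.258 -2.214 1.606
endloop
endfacet
facet normal 0.008 0.974 0.226
outer loop
vertex 0.329 -2.186 1.465
vertex -0.258 -2.214 1.606
vertex 0.528 -2.658 3.496
endloop
endfacet
facet normal -0.224 -0.135 -0.965
outer loop
vertex -0.258 -2.214 1.606
vertex 0.092 -2.922 1.624
vertex -0.64 -2.657 1.757
endloop
endfacet
facet normal -0.615 0.671 0.414
outer loop
vertex -0.258 -2.214 1.606
vertex -0.64 -2.657 1.757
vertex 0.528 -2.658 3.496
endloop
endfacet
facet normal -0.225 -0.136 -0.965
outer loop
vertex -0.64 -2.657 1.757
vertex 0.092 -2.922 1.624
vertex -0.594 -3.256 1.831
endloop
endfacet
facet normal -0.830 0.005 0.558
outer loop
vertex -0.64 -2.657 1.757
vertex -0.594 -3.256 1.831
vertex 0.528 -2.658 3.496
endloop
endfacet
facet normal -0.225 -0.136 -0.965
outer loop
vertex -0.594 -3.256 1.831
vertex 0.092 -2.922 1.624
vertex -0.145 -3.659 1.783
endloop
endfacet
facet normal -0.512 -0.639 0.574
outer loop
vertex -0.594 -3.256 1.831
vertex -0.145 -3.659 1.783
vertex 0.528 -2.658 3.496
endloop
endfacet
facet normal -0.225 -0.136 -0.965
outer loop
vertex -0.145 -3.659 1.783
vertex 0.092 -2.922 1.624
vertex 0.442 -3.63 1.642
endloop
endfacet
facet normal 0.152 -0.878 0.453
outer loop
vertex -0.145 -3.659 1.783
vertex 0.442 -3.63 1.642
vertex 0.528 -2.658 3.496
endloop
endfacet
facet normal -0.224 -0.135 -0.965
outer loop
vertex 0.442 -3.63 1.642
vertex 0.092 -2.922 1.624
vertex 0.824 -3.187 1.491
endloop
endfacet
facet normal 0.773 -0.576 0.266
outer loop
vertex 0.442 -3.63 1.642
vertex 0.824 -3.187 1.491
vertex 0.528 -2.658 3.496
endloop
endfacet
facet normal -0.225 -0.137 -0.965
outer loop
vertex 0.824 -3.187 1.491
vertex 0.092 -2.922 1.624
vertex 0.777 -2.588 1.417
endloop
endfacet
facet normal 0.988 0.093 0.121
outer loop
vertex 0.824 -3.187 1.491
vertex 0.777 -2.588 1.417
vertex 0.528 -2.658 3.496
endloop
endfacet
facet normal -0.272 -0.139 -0.952
outer loop
vertex 0.77 -4.383 -2.509
vertex 0.431 -3.817 -2.495
vertex 1.062 -3.914 -2.661
endloop
endfacet
facet normal 0.854 -0.443 0.273
outer loop
vertex 0.77 -4.383 -2.509
vertex 1.062 -3.914 -2.661
vertex 0.769 -3.643 -1.305
endloop
endfacet
facet normal -0.272 -0.139 -0.952
outer loop
vertex 1.062 -3.914 -2.661
vertex 0.431 -3.817 -2.495
vertex 0.879 -3.372 -2.688
endloop
endfacet
facet normal 0.936 0.323 0.138
outer loop
vertex 1.062 -3.914 -2.661
vertex 0.879 -3.372 -2.688
vertex 0.769 -3.643 -1.305
endloop
endfacet
facet normal -0.271 -0.140 -0.952
outer loop
vertex 0.879 -3.372 -2.688
vertex 0.431 -3.817 -2.495
vertex 0.358 -3.165 -2.57
endloop
endfacet
facet normal 0.401 0.892 0.207
outer loop
vertex 0.879 -3.372 -2.688
vertex 0.358 -3.165 -2.57
vertex 0.769 -3.643 -1.305
endloop
endfacet
facet normal -0.270 -0.140 -0.953
outer loop
vertex 0.358 -3.165 -2.57
vertex 0.431 -3.817 -2.495
vertex -0.108 -3.449 -2.396
endloop
endfacet
facet normal -0.348 0.834 0.428
outer loop
vertex 0.358 -3.165 -2.57
vertex -0.108 -3.449 -2.396
vertex 0.769 -3.643 -1.305
endloop
endfacet
facet normal -0.270 -0.139 -0.953
outer loop
vertex -0.108 -3.449 -2.396
vertex 0.431 -3.817 -2.495
vertex -0.169 -4.01 -2.297
endloop
endfacet
facet normal -0.748 0.193 0.635
outer loop
vertex -0.108 -3.449 -2.396
vertex -0.169 -4.01 -2.297
vertex 0.769 -3.643 -1.305
endloop
endfacet
facet normal -0.270 -0.139 -0.953
outer loop
vertex -0.169 -4.01 -2.297
vertex 0.431 -3.817 -2.495
vertex 0.222 -4.425 -2.347
endloop
endfacet
facet normal -0.497 -0.549 0.673
outer loop
vertex -0.169 -4.01 -2.297
vertex 0.222 -4.425 -2.347
vertex 0.769 -3.643 -1.305
endloop
endfacet
facet normal -0.271 -0.139 -0.953
outer loop
vertex 0.222 -4.425 -2.347
vertex 0.431 -3.817 -2.495
vertex 0.77 -4.383 -2.509
endloop
endfacet
facet normal 0.215 -0.832 0.512
outer loop
vertex 0.222 -4.425 -2.347
vertex 0.77 -4.383 -2.509
vertex 0.769 -3.643 -1.305
endloop
endfacet

endsolid


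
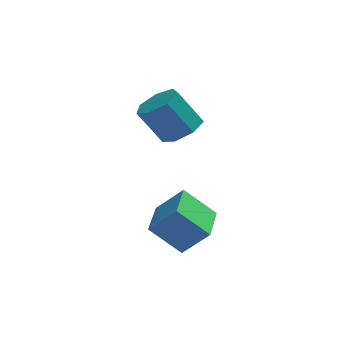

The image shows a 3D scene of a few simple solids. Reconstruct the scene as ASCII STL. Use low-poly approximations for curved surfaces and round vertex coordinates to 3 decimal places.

solid 
facet normal -0.682 0.103 -0.724
outer loop
vertex -0.444 -3.521 -2.4
vertex -0.232 -1.674 -2.338
vertex 0.828 -3.626 -3.612
endloop
endfacet
facet normal -0.114 -0.993 -0.033
outer loop
vertex 1.892 -3.786 -2.482
vertex -0.444 -3.521 -2.4
vertex 0.828 -3.626 -3.612
endloop
endfacet
facet normal -0.682 0.103 -0.724
outer loop
vertex 0.828 -3.626 -3.612
vertex -0.232 -1.674 -2.338
vertex 1.04 -1.779 -3.55
endloop
endfacet
facet normal 0.723 -0.060 -0.689
outer loop
vertex 1.04 -1.779 -3.55
vertex 1.892 -3.786 -2.482
vertex 0.828 -3.626 -3.612
endloop
endfacet
facet normal -0.723 0.060 0.689
outer loop
vertex -0.444 -3.521 -2.4
vertex 0.832 -1.834 -1.208
vertex -0.232 -1.674 -2.338
endloop
endfacet
facet normal -0.114 -0.993 -0.033
outer loop
vertex 0.62 -3.681 -1.27
vertex -0.444 -3.521 -2.4
vertex 1.892 -3.786 -2.482
endloop
endfacet
facet normal -0.723 0.060 0.689
outer loop
vertex 0.62 -3.681 -1.27
vertex 0.832 -1.834 -1.208
vertex -0.444 -3.521 -2.4
endloop
endfacet
facet normal 0.114 0.993 0.033
outer loop
vertex -0.232 -1.674 -2.338
vertex 0.832 -1.834 -1.208
vertex 1.04 -1.779 -3.55
endloop
endfacet
facet normal 0.723 -0.060 -0.689
outer loop
vertex 2.104 -1.939 -2.42
vertex 1.892 -3.786 -2.482
vertex 1.04 -1.779 -3.55
endloop
endfacet
facet normal 0.114 0.993 0.033
outer loop
vertex 1.04 -1.779 -3.55
vertex 0.832 -1.834 -1.208
vertex 2.104 -1.939 -2.42
endloop
endfacet
facet normal 0.682 -0.103 0.724
outer loop
vertex 2.104 -1.939 -2.42
vertex 0.62 -3.681 -1.27
vertex 1.892 -3.786 -2.482
endloop
endfacet
facet normal 0.682 -0.103 0.724
outer loop
vertex 0.832 -1.834 -1.208
vertex 0.62 -3.681 -1.27
vertex 2.104 -1.939 -2.42
endloop
endfacet
facet normal 0.545 -0.030 -0.838
outer loop
vertex 1.311 1.352 1.128
vertex 0.721 0.643 0.769
vertex 0.633 1.625 0.677
endloop
endfacet
facet normal 0.282 0.948 0.150
outer loop
vertex 1.311 1.352 1.128
vertex 0.633 1.625 0.677
vertex 0.309 1.406 2.67
endloop
endfacet
facet normal 0.281 0.948 0.150
outer loop
vertex 0.309 1.406 2.67
vertex 0.633 1.625 0.677
vertex -0.37 1.679 2.219
endloop
endfacet
facet normal -0.545 0.029 0.838
outer loop
vertex 0.309 1.406 2.67
vertex -0.37 1.679 2.219
vertex -0.281 0.697 2.311
endloop
endfacet
facet normal 0.545 -0.030 -0.838
outer loop
vertex 0.633 1.625 0.677
vertex 0.721 0.643 0.769
vertex 0.021 1.158 0.296
endloop
endfacet
facet normal -0.443 0.839 -0.317
outer loop
vertex 0.633 1.625 0.677
vertex 0.021 1.158 0.296
vertex -0.37 1.679 2.219
endloop
endfacet
facet normal -0.442 0.839 -0.317
outer loop
vertex -0.37 1.679 2.219
vertex 0.021 1.158 0.296
vertex -0.982 1.212 1.837
endloop
endfacet
facet normal -0.545 0.029 0.838
outer loop
vertex -0.37 1.679 2.219
vertex -0.982 1.212 1.837
vertex -0.281 0.697 2.311
endloop
endfacet
facet normal 0.545 -0.029 -0.838
outer loop
vertex 0.021 1.158 0.296
vertex 0.721 0.643 0.769
vertex -0.064 0.303 0.27
endloop
endfacet
facet normal -0.832 0.099 -0.545
outer loop
vertex 0.021 1.158 0.296
vertex -0.064 0.303 0.27
vertex -0.982 1.212 1.837
endloop
endfacet
facet normal -0.833 0.098 -0.545
outer loop
vertex -0.982 1.212 1.837
vertex -0.064 0.303 0.27
vertex -1.066 0.357 1.812
endloop
endfacet
facet normal -0.545 0.029 0.838
outer loop
vertex -0.982 1.212 1.837
vertex -1.066 0.357 1.812
vertex -0.281 0.697 2.311
endloop
endfacet
facet normal 0.545 -0.029 -0.838
outer loop
vertex -0.064 0.303 0.27
vertex 0.721 0.643 0.769
vertex 0.443 -0.295 0.621
endloop
endfacet
facet normal -0.595 -0.717 -0.362
outer loop
vertex -0.064 0.303 0.27
vertex 0.443 -0.295 0.621
vertex -1.066 0.357 1.812
endloop
endfacet
facet normal -0.596 -0.716 -0.363
outer loop
vertex -1.066 0.357 1.812
vertex 0.443 -0.295 0.621
vertex -0.56 -0.242 2.163
endloop
endfacet
facet normal -0.545 0.030 0.838
outer loop
vertex -1.066 0.357 1.812
vertex -0.56 -0.242 2.163
vertex -0.281 0.697 2.311
endloop
endfacet
facet normal 0.545 -0.029 -0.838
outer loop
vertex 0.443 -0.295 0.621
vertex 0.721 0.643 0.769
vertex 1.159 -0.187 1.083
endloop
endfacet
facet normal 0.090 -0.992 0.093
outer loop
vertex 0.443 -0.295 0.621
vertex 1.159 -0.187 1.083
vertex -0.56 -0.242 2.163
endloop
endfacet
facet normal 0.090 -0.992 0.092
outer loop
vertex -0.56 -0.242 2.163
vertex 1.159 -0.187 1.083
vertex 0.157 -0.134 2.625
endloop
endfacet
facet normal -0.545 0.030 0.838
outer loop
vertex -0.56 -0.242 2.163
vertex 0.157 -0.134 2.625
vertex -0.281 0.697 2.311
endloop
endfacet
facet normal 0.545 -0.029 -0.838
outer loop
vertex 1.159 -0.187 1.083
vertex 0.721 0.643 0.769
vertex 1.546 0.546 1.309
endloop
endfacet
facet normal 0.708 -0.521 0.478
outer loop
vertex 1.159 -0.187 1.083
vertex 1.546 0.546 1.309
vertex 0.157 -0.134 2.625
endloop
endfacet
facet normal 0.708 -0.519 0.479
outer loop
vertex 0.157 -0.134 2.625
vertex 1.546 0.546 1.309
vertex 0.543 0.6 2.85
endloop
endfacet
facet normal -0.545 0.030 0.838
outer loop
vertex 0.157 -0.134 2.625
vertex 0.543 0.6 2.85
vertex -0.281 0.697 2.311
endloop
endfacet
facet normal 0.545 -0.029 -0.838
outer loop
vertex 1.546 0.546 1.309
vertex 0.721 0.643 0.769
vertex 1.311 1.352 1.128
endloop
endfacet
facet normal 0.792 0.344 0.504
outer loop
vertex 1.546 0.546 1.309
vertex 1.311 1.352 1.128
vertex 0.543 0.6 2.85
endloop
endfacet
facet normal 0.793 0.343 0.503
outer loop
vertex 0.543 0.6 2.85
vertex 1.311 1.352 1.128
vertex 0.309 1.406 2.67
endloop
endfacet
facet normal -0.545 0.029 0.838
outer loop
vertex 0.543 0.6 2.85
vertex 0.309 1.406 2.67
vertex -0.281 0.697 2.311
endloop
endfacet

endsolid


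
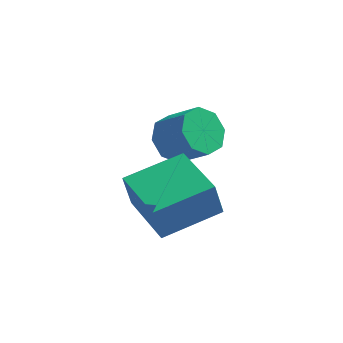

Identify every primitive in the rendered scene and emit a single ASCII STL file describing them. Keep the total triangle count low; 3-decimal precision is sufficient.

solid 
facet normal -0.671 0.311 -0.673
outer loop
vertex 1.794 0.553 -3.474
vertex 1.248 0.111 -3.134
vertex 1.499 0.844 -3.045
endloop
endfacet
facet normal 0.553 0.815 -0.173
outer loop
vertex 1.794 0.553 -3.474
vertex 1.499 0.844 -3.045
vertex 2.659 0.15 -2.605
endloop
endfacet
facet normal 0.553 0.815 -0.173
outer loop
vertex 2.659 0.15 -2.605
vertex 1.499 0.844 -3.045
vertex 2.364 0.441 -2.176
endloop
endfacet
facet normal 0.670 -0.313 0.673
outer loop
vertex 2.659 0.15 -2.605
vertex 2.364 0.441 -2.176
vertex 2.112 -0.291 -2.266
endloop
endfacet
facet normal -0.671 0.311 -0.673
outer loop
vertex 1.499 0.844 -3.045
vertex 1.248 0.111 -3.134
vertex 1.057 0.707 -2.668
endloop
endfacet
facet normal 0.043 0.922 0.385
outer loop
vertex 1.499 0.844 -3.045
vertex 1.057 0.707 -2.668
vertex 2.364 0.441 -2.176
endloop
endfacet
facet normal 0.043 0.922 0.385
outer loop
vertex 2.364 0.441 -2.176
vertex 1.057 0.707 -2.668
vertex 1.921 0.304 -1.799
endloop
endfacet
facet normal 0.670 -0.313 0.673
outer loop
vertex 2.364 0.441 -2.176
vertex 1.921 0.304 -1.799
vertex 2.112 -0.291 -2.266
endloop
endfacet
facet normal -0.669 0.313 -0.674
outer loop
vertex 1.057 0.707 -2.668
vertex 1.248 0.111 -3.134
vertex 0.726 0.221 -2.565
endloop
endfacet
facet normal -0.495 0.489 0.718
outer loop
vertex 1.057 0.707 -2.668
vertex 0.726 0.221 -2.565
vertex 1.921 0.304 -1.799
endloop
endfacet
facet normal -0.495 0.488 0.719
outer loop
vertex 1.921 0.304 -1.799
vertex 0.726 0.221 -2.565
vertex 1.591 -0.182 -1.696
endloop
endfacet
facet normal 0.671 -0.313 0.673
outer loop
vertex 1.921 0.304 -1.799
vertex 1.591 -0.182 -1.696
vertex 2.112 -0.291 -2.266
endloop
endfacet
facet normal -0.669 0.312 -0.674
outer loop
vertex 0.726 0.221 -2.565
vertex 1.248 0.111 -3.134
vertex 0.701 -0.33 -2.795
endloop
endfacet
facet normal -0.741 -0.230 0.631
outer loop
vertex 0.726 0.221 -2.565
vertex 0.701 -0.33 -2.795
vertex 1.591 -0.182 -1.696
endloop
endfacet
facet normal -0.741 -0.230 0.631
outer loop
vertex 1.591 -0.182 -1.696
vertex 0.701 -0.33 -2.795
vertex 1.566 -0.733 -1.926
endloop
endfacet
facet normal 0.671 -0.311 0.673
outer loop
vertex 1.591 -0.182 -1.696
vertex 1.566 -0.733 -1.926
vertex 2.112 -0.291 -2.266
endloop
endfacet
facet normal -0.670 0.313 -0.673
outer loop
vertex 0.701 -0.33 -2.795
vertex 1.248 0.111 -3.134
vertex 0.996 -0.621 -3.224
endloop
endfacet
facet normal -0.553 -0.815 0.173
outer loop
vertex 0.701 -0.33 -2.795
vertex 0.996 -0.621 -3.224
vertex 1.566 -0.733 -1.926
endloop
endfacet
facet normal -0.553 -0.815 0.173
outer loop
vertex 1.566 -0.733 -1.926
vertex 0.996 -0.621 -3.224
vertex 1.861 -1.024 -2.355
endloop
endfacet
facet normal 0.671 -0.311 0.673
outer loop
vertex 1.566 -0.733 -1.926
vertex 1.861 -1.024 -2.355
vertex 2.112 -0.291 -2.266
endloop
endfacet
facet normal -0.670 0.313 -0.673
outer loop
vertex 0.996 -0.621 -3.224
vertex 1.248 0.111 -3.134
vertex 1.439 -0.484 -3.601
endloop
endfacet
facet normal -0.043 -0.922 -0.385
outer loop
vertex 0.996 -0.621 -3.224
vertex 1.439 -0.484 -3.601
vertex 1.861 -1.024 -2.355
endloop
endfacet
facet normal -0.043 -0.922 -0.385
outer loop
vertex 1.861 -1.024 -2.355
vertex 1.439 -0.484 -3.601
vertex 2.303 -0.887 -2.732
endloop
endfacet
facet normal 0.671 -0.311 0.673
outer loop
vertex 1.861 -1.024 -2.355
vertex 2.303 -0.887 -2.732
vertex 2.112 -0.291 -2.266
endloop
endfacet
facet normal -0.671 0.313 -0.673
outer loop
vertex 1.439 -0.484 -3.601
vertex 1.248 0.111 -3.134
vertex 1.769 0.002 -3.704
endloop
endfacet
facet normal 0.495 -0.488 -0.719
outer loop
vertex 1.439 -0.484 -3.601
vertex 1.769 0.002 -3.704
vertex 2.303 -0.887 -2.732
endloop
endfacet
facet normal 0.494 -0.489 -0.719
outer loop
vertex 2.303 -0.887 -2.732
vertex 1.769 0.002 -3.704
vertex 2.634 -0.401 -2.835
endloop
endfacet
facet normal 0.669 -0.313 0.674
outer loop
vertex 2.303 -0.887 -2.732
vertex 2.634 -0.401 -2.835
vertex 2.112 -0.291 -2.266
endloop
endfacet
facet normal -0.671 0.311 -0.673
outer loop
vertex 1.769 0.002 -3.704
vertex 1.248 0.111 -3.134
vertex 1.794 0.553 -3.474
endloop
endfacet
facet normal 0.741 0.230 -0.631
outer loop
vertex 1.769 0.002 -3.704
vertex 1.794 0.553 -3.474
vertex 2.634 -0.401 -2.835
endloop
endfacet
facet normal 0.741 0.230 -0.631
outer loop
vertex 2.634 -0.401 -2.835
vertex 1.794 0.553 -3.474
vertex 2.659 0.15 -2.605
endloop
endfacet
facet normal 0.669 -0.312 0.674
outer loop
vertex 2.634 -0.401 -2.835
vertex 2.659 0.15 -2.605
vertex 2.112 -0.291 -2.266
endloop
endfacet
facet normal -0.832 -0.533 -0.156
outer loop
vertex 1.099 -3.59 -2.632
vertex 0.096 -1.927 -2.964
vertex 1.334 -3.654 -3.664
endloop
endfacet
facet normal 0.509 -0.844 0.168
outer loop
vertex 2.864 -2.673 -3.376
vertex 1.099 -3.59 -2.632
vertex 1.334 -3.654 -3.664
endloop
endfacet
facet normal -0.832 -0.533 -0.156
outer loop
vertex 1.334 -3.654 -3.664
vertex 0.096 -1.927 -2.964
vertex 0.331 -1.991 -3.995
endloop
endfacet
facet normal 0.222 -0.060 -0.973
outer loop
vertex 0.331 -1.991 -3.995
vertex 2.864 -2.673 -3.376
vertex 1.334 -3.654 -3.664
endloop
endfacet
facet normal -0.222 0.060 0.973
outer loop
vertex 1.099 -3.59 -2.632
vertex 1.626 -0.946 -2.676
vertex 0.096 -1.927 -2.964
endloop
endfacet
facet normal 0.509 -0.844 0.169
outer loop
vertex 2.629 -2.609 -2.345
vertex 1.099 -3.59 -2.632
vertex 2.864 -2.673 -3.376
endloop
endfacet
facet normal -0.221 0.060 0.973
outer loop
vertex 2.629 -2.609 -2.345
vertex 1.626 -0.946 -2.676
vertex 1.099 -3.59 -2.632
endloop
endfacet
facet normal -0.509 0.844 -0.168
outer loop
vertex 0.096 -1.927 -2.964
vertex 1.626 -0.946 -2.676
vertex 0.331 -1.991 -3.995
endloop
endfacet
facet normal 0.221 -0.061 -0.973
outer loop
vertex 1.861 -1.01 -3.708
vertex 2.864 -2.673 -3.376
vertex 0.331 -1.991 -3.995
endloop
endfacet
facet normal -0.509 0.844 -0.168
outer loop
vertex 0.331 -1.991 -3.995
vertex 1.626 -0.946 -2.676
vertex 1.861 -1.01 -3.708
endloop
endfacet
facet normal 0.832 0.533 0.156
outer loop
vertex 1.861 -1.01 -3.708
vertex 2.629 -2.609 -2.345
vertex 2.864 -2.673 -3.376
endloop
endfacet
facet normal 0.832 0.533 0.156
outer loop
vertex 1.626 -0.946 -2.676
vertex 2.629 -2.609 -2.345
vertex 1.861 -1.01 -3.708
endloop
endfacet

endsolid


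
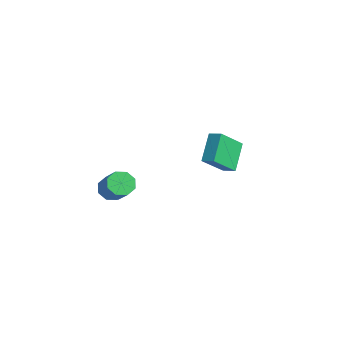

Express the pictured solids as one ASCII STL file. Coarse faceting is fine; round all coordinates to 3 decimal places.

solid 
facet normal -0.742 0.054 -0.668
outer loop
vertex 0.079 -2.486 -1.915
vertex -0.279 -3.083 -1.565
vertex -0.295 -2.307 -1.485
endloop
endfacet
facet normal 0.239 0.953 -0.189
outer loop
vertex 0.079 -2.486 -1.915
vertex -0.295 -2.307 -1.485
vertex 1.378 -2.58 -0.746
endloop
endfacet
facet normal 0.239 0.953 -0.189
outer loop
vertex 1.378 -2.58 -0.746
vertex -0.295 -2.307 -1.485
vertex 1.004 -2.401 -0.316
endloop
endfacet
facet normal 0.742 -0.054 0.668
outer loop
vertex 1.378 -2.58 -0.746
vertex 1.004 -2.401 -0.316
vertex 1.019 -3.177 -0.395
endloop
endfacet
facet normal -0.742 0.054 -0.668
outer loop
vertex -0.295 -2.307 -1.485
vertex -0.279 -3.083 -1.565
vertex -0.66 -2.583 -1.102
endloop
endfacet
facet normal -0.274 0.885 0.376
outer loop
vertex -0.295 -2.307 -1.485
vertex -0.66 -2.583 -1.102
vertex 1.004 -2.401 -0.316
endloop
endfacet
facet normal -0.274 0.885 0.376
outer loop
vertex 1.004 -2.401 -0.316
vertex -0.66 -2.583 -1.102
vertex 0.639 -2.677 0.067
endloop
endfacet
facet normal 0.742 -0.054 0.668
outer loop
vertex 1.004 -2.401 -0.316
vertex 0.639 -2.677 0.067
vertex 1.019 -3.177 -0.395
endloop
endfacet
facet normal -0.742 0.054 -0.668
outer loop
vertex -0.66 -2.583 -1.102
vertex -0.279 -3.083 -1.565
vertex -0.802 -3.152 -0.99
endloop
endfacet
facet normal -0.627 0.298 0.720
outer loop
vertex -0.66 -2.583 -1.102
vertex -0.802 -3.152 -0.99
vertex 0.639 -2.677 0.067
endloop
endfacet
facet normal -0.627 0.299 0.720
outer loop
vertex 0.639 -2.677 0.067
vertex -0.802 -3.152 -0.99
vertex 0.497 -3.246 0.18
endloop
endfacet
facet normal 0.743 -0.053 0.668
outer loop
vertex 0.639 -2.677 0.067
vertex 0.497 -3.246 0.18
vertex 1.019 -3.177 -0.395
endloop
endfacet
facet normal -0.742 0.053 -0.668
outer loop
vertex -0.802 -3.152 -0.99
vertex -0.279 -3.083 -1.565
vertex -0.638 -3.68 -1.214
endloop
endfacet
facet normal -0.612 -0.462 0.642
outer loop
vertex -0.802 -3.152 -0.99
vertex -0.638 -3.68 -1.214
vertex 0.497 -3.246 0.18
endloop
endfacet
facet normal -0.611 -0.463 0.642
outer loop
vertex 0.497 -3.246 0.18
vertex -0.638 -3.68 -1.214
vertex 0.661 -3.774 -0.045
endloop
endfacet
facet normal 0.743 -0.054 0.668
outer loop
vertex 0.497 -3.246 0.18
vertex 0.661 -3.774 -0.045
vertex 1.019 -3.177 -0.395
endloop
endfacet
facet normal -0.742 0.054 -0.668
outer loop
vertex -0.638 -3.68 -1.214
vertex -0.279 -3.083 -1.565
vertex -0.264 -3.859 -1.644
endloop
endfacet
facet normal -0.239 -0.953 0.189
outer loop
vertex -0.638 -3.68 -1.214
vertex -0.264 -3.859 -1.644
vertex 0.661 -3.774 -0.045
endloop
endfacet
facet normal -0.239 -0.953 0.189
outer loop
vertex 0.661 -3.774 -0.045
vertex -0.264 -3.859 -1.644
vertex 1.035 -3.953 -0.475
endloop
endfacet
facet normal 0.742 -0.054 0.668
outer loop
vertex 0.661 -3.774 -0.045
vertex 1.035 -3.953 -0.475
vertex 1.019 -3.177 -0.395
endloop
endfacet
facet normal -0.742 0.054 -0.668
outer loop
vertex -0.264 -3.859 -1.644
vertex -0.279 -3.083 -1.565
vertex 0.101 -3.583 -2.027
endloop
endfacet
facet normal 0.274 -0.885 -0.376
outer loop
vertex -0.264 -3.859 -1.644
vertex 0.101 -3.583 -2.027
vertex 1.035 -3.953 -0.475
endloop
endfacet
facet normal 0.274 -0.885 -0.376
outer loop
vertex 1.035 -3.953 -0.475
vertex 0.101 -3.583 -2.027
vertex 1.4 -3.677 -0.858
endloop
endfacet
facet normal 0.742 -0.054 0.668
outer loop
vertex 1.035 -3.953 -0.475
vertex 1.4 -3.677 -0.858
vertex 1.019 -3.177 -0.395
endloop
endfacet
facet normal -0.743 0.053 -0.668
outer loop
vertex 0.101 -3.583 -2.027
vertex -0.279 -3.083 -1.565
vertex 0.243 -3.014 -2.14
endloop
endfacet
facet normal 0.626 -0.299 -0.720
outer loop
vertex 0.101 -3.583 -2.027
vertex 0.243 -3.014 -2.14
vertex 1.4 -3.677 -0.858
endloop
endfacet
facet normal 0.627 -0.298 -0.720
outer loop
vertex 1.4 -3.677 -0.858
vertex 0.243 -3.014 -2.14
vertex 1.542 -3.108 -0.97
endloop
endfacet
facet normal 0.742 -0.054 0.668
outer loop
vertex 1.4 -3.677 -0.858
vertex 1.542 -3.108 -0.97
vertex 1.019 -3.177 -0.395
endloop
endfacet
facet normal -0.743 0.054 -0.668
outer loop
vertex 0.243 -3.014 -2.14
vertex -0.279 -3.083 -1.565
vertex 0.079 -2.486 -1.915
endloop
endfacet
facet normal 0.611 0.463 -0.642
outer loop
vertex 0.243 -3.014 -2.14
vertex 0.079 -2.486 -1.915
vertex 1.542 -3.108 -0.97
endloop
endfacet
facet normal 0.611 0.462 -0.642
outer loop
vertex 1.542 -3.108 -0.97
vertex 0.079 -2.486 -1.915
vertex 1.378 -2.58 -0.746
endloop
endfacet
facet normal 0.742 -0.053 0.668
outer loop
vertex 1.542 -3.108 -0.97
vertex 1.378 -2.58 -0.746
vertex 1.019 -3.177 -0.395
endloop
endfacet
facet normal -0.840 -0.440 -0.319
outer loop
vertex -0.831 2.807 0.476
vertex -1.078 4.23 -0.835
vertex 0.146 1.838 -0.761
endloop
endfacet
facet normal 0.126 -0.730 0.672
outer loop
vertex 0.818 2.19 -0.505
vertex -0.831 2.807 0.476
vertex 0.146 1.838 -0.761
endloop
endfacet
facet normal -0.840 -0.440 -0.319
outer loop
vertex 0.146 1.838 -0.761
vertex -1.078 4.23 -0.835
vertex -0.101 3.261 -2.071
endloop
endfacet
facet normal 0.529 -0.523 -0.668
outer loop
vertex -0.101 3.261 -2.071
vertex 0.818 2.19 -0.505
vertex 0.146 1.838 -0.761
endloop
endfacet
facet normal -0.529 0.524 0.668
outer loop
vertex -0.831 2.807 0.476
vertex -0.406 4.582 -0.579
vertex -1.078 4.23 -0.835
endloop
endfacet
facet normal 0.127 -0.729 0.672
outer loop
vertex -0.159 3.159 0.731
vertex -0.831 2.807 0.476
vertex 0.818 2.19 -0.505
endloop
endfacet
facet normal -0.528 0.524 0.668
outer loop
vertex -0.159 3.159 0.731
vertex -0.406 4.582 -0.579
vertex -0.831 2.807 0.476
endloop
endfacet
facet normal -0.126 0.730 -0.672
outer loop
vertex -1.078 4.23 -0.835
vertex -0.406 4.582 -0.579
vertex -0.101 3.261 -2.071
endloop
endfacet
facet normal 0.528 -0.524 -0.668
outer loop
vertex 0.571 3.613 -1.816
vertex 0.818 2.19 -0.505
vertex -0.101 3.261 -2.071
endloop
endfacet
facet normal -0.127 0.730 -0.672
outer loop
vertex -0.101 3.261 -2.071
vertex -0.406 4.582 -0.579
vertex 0.571 3.613 -1.816
endloop
endfacet
facet normal 0.840 0.440 0.319
outer loop
vertex 0.571 3.613 -1.816
vertex -0.159 3.159 0.731
vertex 0.818 2.19 -0.505
endloop
endfacet
facet normal 0.840 0.439 0.319
outer loop
vertex -0.406 4.582 -0.579
vertex -0.159 3.159 0.731
vertex 0.571 3.613 -1.816
endloop
endfacet

endsolid


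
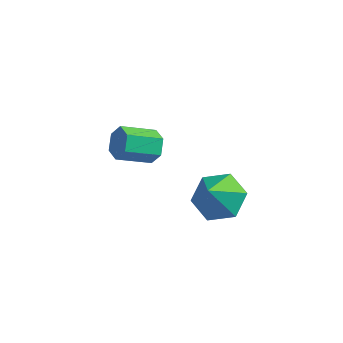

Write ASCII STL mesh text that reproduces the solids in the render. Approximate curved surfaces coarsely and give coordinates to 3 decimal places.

solid 
facet normal 0.049 0.571 -0.819
outer loop
vertex 3.774 1.034 -1.507
vertex 2.827 0.673 -1.816
vertex 2.891 1.539 -1.208
endloop
endfacet
facet normal 0.442 0.266 0.856
outer loop
vertex 3.774 1.034 -1.507
vertex 2.891 1.539 -1.208
vertex 2.753 -0.173 -0.604
endloop
endfacet
facet normal 0.049 0.571 -0.819
outer loop
vertex 2.891 1.539 -1.208
vertex 2.827 0.673 -1.816
vertex 1.944 1.178 -1.517
endloop
endfacet
facet normal -0.405 0.333 0.852
outer loop
vertex 2.891 1.539 -1.208
vertex 1.944 1.178 -1.517
vertex 2.753 -0.173 -0.604
endloop
endfacet
facet normal 0.049 0.571 -0.819
outer loop
vertex 1.944 1.178 -1.517
vertex 2.827 0.673 -1.816
vertex 1.879 0.312 -2.125
endloop
endfacet
facet normal -0.873 -0.234 0.427
outer loop
vertex 1.944 1.178 -1.517
vertex 1.879 0.312 -2.125
vertex 2.753 -0.173 -0.604
endloop
endfacet
facet normal 0.049 0.571 -0.819
outer loop
vertex 1.879 0.312 -2.125
vertex 2.827 0.673 -1.816
vertex 2.762 -0.193 -2.424
endloop
endfacet
facet normal -0.495 -0.869 0.007
outer loop
vertex 1.879 0.312 -2.125
vertex 2.762 -0.193 -2.424
vertex 2.753 -0.173 -0.604
endloop
endfacet
facet normal 0.049 0.571 -0.819
outer loop
vertex 2.762 -0.193 -2.424
vertex 2.827 0.673 -1.816
vertex 3.709 0.168 -2.115
endloop
endfacet
facet normal 0.353 -0.936 0.012
outer loop
vertex 2.762 -0.193 -2.424
vertex 3.709 0.168 -2.115
vertex 2.753 -0.173 -0.604
endloop
endfacet
facet normal 0.049 0.571 -0.819
outer loop
vertex 3.709 0.168 -2.115
vertex 2.827 0.673 -1.816
vertex 3.774 1.034 -1.507
endloop
endfacet
facet normal 0.821 -0.368 0.436
outer loop
vertex 3.709 0.168 -2.115
vertex 3.774 1.034 -1.507
vertex 2.753 -0.173 -0.604
endloop
endfacet
facet normal 0.665 0.606 -0.437
outer loop
vertex -0.447 2.915 -1.844
vertex -0.824 2.879 -2.468
vertex -0.977 3.399 -1.979
endloop
endfacet
facet normal 0.177 0.439 0.881
outer loop
vertex -0.447 2.915 -1.844
vertex -0.977 3.399 -1.979
vertex -1.479 1.976 -1.168
endloop
endfacet
facet normal 0.178 0.439 0.881
outer loop
vertex -1.479 1.976 -1.168
vertex -0.977 3.399 -1.979
vertex -2.008 2.461 -1.303
endloop
endfacet
facet normal -0.666 -0.605 0.436
outer loop
vertex -1.479 1.976 -1.168
vertex -2.008 2.461 -1.303
vertex -1.856 1.941 -1.792
endloop
endfacet
facet normal 0.666 0.605 -0.435
outer loop
vertex -0.977 3.399 -1.979
vertex -0.824 2.879 -2.468
vertex -1.353 3.364 -2.603
endloop
endfacet
facet normal -0.539 0.794 0.280
outer loop
vertex -0.977 3.399 -1.979
vertex -1.353 3.364 -2.603
vertex -2.008 2.461 -1.303
endloop
endfacet
facet normal -0.539 0.794 0.280
outer loop
vertex -2.008 2.461 -1.303
vertex -1.353 3.364 -2.603
vertex -2.385 2.425 -1.927
endloop
endfacet
facet normal -0.665 -0.605 0.437
outer loop
vertex -2.008 2.461 -1.303
vertex -2.385 2.425 -1.927
vertex -1.856 1.941 -1.792
endloop
endfacet
facet normal 0.666 0.605 -0.436
outer loop
vertex -1.353 3.364 -2.603
vertex -0.824 2.879 -2.468
vertex -1.201 2.844 -3.092
endloop
endfacet
facet normal -0.716 0.355 -0.600
outer loop
vertex -1.353 3.364 -2.603
vertex -1.201 2.844 -3.092
vertex -2.385 2.425 -1.927
endloop
endfacet
facet normal -0.716 0.355 -0.600
outer loop
vertex -2.385 2.425 -1.927
vertex -1.201 2.844 -3.092
vertex -2.233 1.905 -2.416
endloop
endfacet
facet normal -0.665 -0.605 0.437
outer loop
vertex -2.385 2.425 -1.927
vertex -2.233 1.905 -2.416
vertex -1.856 1.941 -1.792
endloop
endfacet
facet normal 0.666 0.605 -0.436
outer loop
vertex -1.201 2.844 -3.092
vertex -0.824 2.879 -2.468
vertex -0.672 2.359 -2.957
endloop
endfacet
facet normal -0.178 -0.439 -0.881
outer loop
vertex -1.201 2.844 -3.092
vertex -0.672 2.359 -2.957
vertex -2.233 1.905 -2.416
endloop
endfacet
facet normal -0.177 -0.440 -0.880
outer loop
vertex -2.233 1.905 -2.416
vertex -0.672 2.359 -2.957
vertex -1.703 1.421 -2.281
endloop
endfacet
facet normal -0.665 -0.606 0.437
outer loop
vertex -2.233 1.905 -2.416
vertex -1.703 1.421 -2.281
vertex -1.856 1.941 -1.792
endloop
endfacet
facet normal 0.665 0.605 -0.437
outer loop
vertex -0.672 2.359 -2.957
vertex -0.824 2.879 -2.468
vertex -0.295 2.395 -2.333
endloop
endfacet
facet normal 0.539 -0.794 -0.280
outer loop
vertex -0.672 2.359 -2.957
vertex -0.295 2.395 -2.333
vertex -1.703 1.421 -2.281
endloop
endfacet
facet normal 0.539 -0.794 -0.280
outer loop
vertex -1.703 1.421 -2.281
vertex -0.295 2.395 -2.333
vertex -1.327 1.456 -1.657
endloop
endfacet
facet normal -0.666 -0.605 0.435
outer loop
vertex -1.703 1.421 -2.281
vertex -1.327 1.456 -1.657
vertex -1.856 1.941 -1.792
endloop
endfacet
facet normal 0.665 0.605 -0.437
outer loop
vertex -0.295 2.395 -2.333
vertex -0.824 2.879 -2.468
vertex -0.447 2.915 -1.844
endloop
endfacet
facet normal 0.716 -0.355 0.600
outer loop
vertex -0.295 2.395 -2.333
vertex -0.447 2.915 -1.844
vertex -1.327 1.456 -1.657
endloop
endfacet
facet normal 0.716 -0.355 0.600
outer loop
vertex -1.327 1.456 -1.657
vertex -0.447 2.915 -1.844
vertex -1.479 1.976 -1.168
endloop
endfacet
facet normal -0.666 -0.605 0.436
outer loop
vertex -1.327 1.456 -1.657
vertex -1.479 1.976 -1.168
vertex -1.856 1.941 -1.792
endloop
endfacet

endsolid


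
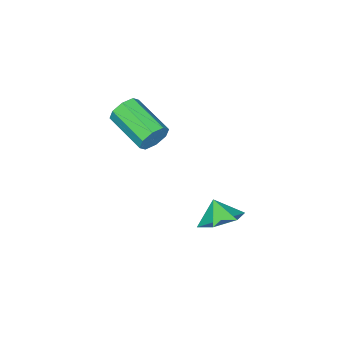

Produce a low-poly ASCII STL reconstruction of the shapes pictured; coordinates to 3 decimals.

solid 
facet normal 0.236 0.554 -0.799
outer loop
vertex 0.069 2.381 -1.164
vertex -0.88 2.114 -1.629
vertex -0.813 2.999 -0.996
endloop
endfacet
facet normal 0.255 0.102 0.962
outer loop
vertex 0.069 2.381 -1.164
vertex -0.813 2.999 -0.996
vertex -1.14 1.506 -0.751
endloop
endfacet
facet normal 0.237 0.553 -0.799
outer loop
vertex -0.813 2.999 -0.996
vertex -0.88 2.114 -1.629
vertex -1.762 2.733 -1.462
endloop
endfacet
facet normal -0.482 0.244 0.842
outer loop
vertex -0.813 2.999 -0.996
vertex -1.762 2.733 -1.462
vertex -1.14 1.506 -0.751
endloop
endfacet
facet normal 0.237 0.553 -0.799
outer loop
vertex -1.762 2.733 -1.462
vertex -0.88 2.114 -1.629
vertex -1.829 1.848 -2.095
endloop
endfacet
facet normal -0.890 -0.219 0.400
outer loop
vertex -1.762 2.733 -1.462
vertex -1.829 1.848 -2.095
vertex -1.14 1.506 -0.751
endloop
endfacet
facet normal 0.237 0.553 -0.799
outer loop
vertex -1.829 1.848 -2.095
vertex -0.88 2.114 -1.629
vertex -0.947 1.229 -2.262
endloop
endfacet
facet normal -0.563 -0.823 0.079
outer loop
vertex -1.829 1.848 -2.095
vertex -0.947 1.229 -2.262
vertex -1.14 1.506 -0.751
endloop
endfacet
facet normal 0.236 0.554 -0.799
outer loop
vertex -0.947 1.229 -2.262
vertex -0.88 2.114 -1.629
vertex 0.002 1.496 -1.797
endloop
endfacet
facet normal 0.174 -0.964 0.199
outer loop
vertex -0.947 1.229 -2.262
vertex 0.002 1.496 -1.797
vertex -1.14 1.506 -0.751
endloop
endfacet
facet normal 0.236 0.554 -0.799
outer loop
vertex 0.002 1.496 -1.797
vertex -0.88 2.114 -1.629
vertex 0.069 2.381 -1.164
endloop
endfacet
facet normal 0.582 -0.502 0.640
outer loop
vertex 0.002 1.496 -1.797
vertex 0.069 2.381 -1.164
vertex -1.14 1.506 -0.751
endloop
endfacet
facet normal 0.223 0.938 -0.265
outer loop
vertex -1.198 -2.179 0.55
vertex -1.498 -1.912 1.243
vertex -0.777 -2.154 0.994
endloop
endfacet
facet normal 0.691 -0.344 -0.636
outer loop
vertex -1.198 -2.179 0.55
vertex -0.777 -2.154 0.994
vertex -1.683 -4.214 1.125
endloop
endfacet
facet normal 0.690 -0.344 -0.637
outer loop
vertex -1.683 -4.214 1.125
vertex -0.777 -2.154 0.994
vertex -1.262 -4.19 1.568
endloop
endfacet
facet normal -0.224 -0.938 0.264
outer loop
vertex -1.683 -4.214 1.125
vertex -1.262 -4.19 1.568
vertex -1.982 -3.948 1.817
endloop
endfacet
facet normal 0.224 0.938 -0.264
outer loop
vertex -0.777 -2.154 0.994
vertex -1.498 -1.912 1.243
vertex -0.777 -1.988 1.583
endloop
endfacet
facet normal 0.975 -0.215 0.061
outer loop
vertex -0.777 -2.154 0.994
vertex -0.777 -1.988 1.583
vertex -1.262 -4.19 1.568
endloop
endfacet
facet normal 0.975 -0.215 0.061
outer loop
vertex -1.262 -4.19 1.568
vertex -0.777 -1.988 1.583
vertex -1.262 -4.023 2.158
endloop
endfacet
facet normal -0.223 -0.938 0.265
outer loop
vertex -1.262 -4.19 1.568
vertex -1.262 -4.023 2.158
vertex -1.982 -3.948 1.817
endloop
endfacet
facet normal 0.224 0.938 -0.265
outer loop
vertex -0.777 -1.988 1.583
vertex -1.498 -1.912 1.243
vertex -1.2 -1.777 1.973
endloop
endfacet
facet normal 0.688 0.041 0.724
outer loop
vertex -0.777 -1.988 1.583
vertex -1.2 -1.777 1.973
vertex -1.262 -4.023 2.158
endloop
endfacet
facet normal 0.687 0.041 0.725
outer loop
vertex -1.262 -4.023 2.158
vertex -1.2 -1.777 1.973
vertex -1.685 -3.813 2.547
endloop
endfacet
facet normal -0.223 -0.938 0.264
outer loop
vertex -1.262 -4.023 2.158
vertex -1.685 -3.813 2.547
vertex -1.982 -3.948 1.817
endloop
endfacet
facet normal 0.223 0.938 -0.264
outer loop
vertex -1.2 -1.777 1.973
vertex -1.498 -1.912 1.243
vertex -1.797 -1.646 1.935
endloop
endfacet
facet normal -0.002 0.272 0.962
outer loop
vertex -1.2 -1.777 1.973
vertex -1.797 -1.646 1.935
vertex -1.685 -3.813 2.547
endloop
endfacet
facet normal 0.000 0.272 0.962
outer loop
vertex -1.685 -3.813 2.547
vertex -1.797 -1.646 1.935
vertex -2.282 -3.681 2.51
endloop
endfacet
facet normal -0.224 -0.938 0.265
outer loop
vertex -1.685 -3.813 2.547
vertex -2.282 -3.681 2.51
vertex -1.982 -3.948 1.817
endloop
endfacet
facet normal 0.224 0.938 -0.264
outer loop
vertex -1.797 -1.646 1.935
vertex -1.498 -1.912 1.243
vertex -2.218 -1.67 1.492
endloop
endfacet
facet normal -0.690 0.344 0.637
outer loop
vertex -1.797 -1.646 1.935
vertex -2.218 -1.67 1.492
vertex -2.282 -3.681 2.51
endloop
endfacet
facet normal -0.691 0.344 0.636
outer loop
vertex -2.282 -3.681 2.51
vertex -2.218 -1.67 1.492
vertex -2.703 -3.706 2.066
endloop
endfacet
facet normal -0.223 -0.938 0.265
outer loop
vertex -2.282 -3.681 2.51
vertex -2.703 -3.706 2.066
vertex -1.982 -3.948 1.817
endloop
endfacet
facet normal 0.223 0.938 -0.265
outer loop
vertex -2.218 -1.67 1.492
vertex -1.498 -1.912 1.243
vertex -2.218 -1.837 0.902
endloop
endfacet
facet normal -0.975 0.215 -0.061
outer loop
vertex -2.218 -1.67 1.492
vertex -2.218 -1.837 0.902
vertex -2.703 -3.706 2.066
endloop
endfacet
facet normal -0.975 0.215 -0.061
outer loop
vertex -2.703 -3.706 2.066
vertex -2.218 -1.837 0.902
vertex -2.703 -3.872 1.477
endloop
endfacet
facet normal -0.224 -0.938 0.264
outer loop
vertex -2.703 -3.706 2.066
vertex -2.703 -3.872 1.477
vertex -1.982 -3.948 1.817
endloop
endfacet
facet normal 0.223 0.938 -0.264
outer loop
vertex -2.218 -1.837 0.902
vertex -1.498 -1.912 1.243
vertex -1.795 -2.047 0.513
endloop
endfacet
facet normal -0.687 -0.041 -0.725
outer loop
vertex -2.218 -1.837 0.902
vertex -1.795 -2.047 0.513
vertex -2.703 -3.872 1.477
endloop
endfacet
facet normal -0.688 -0.040 -0.724
outer loop
vertex -2.703 -3.872 1.477
vertex -1.795 -2.047 0.513
vertex -2.28 -4.083 1.087
endloop
endfacet
facet normal -0.224 -0.938 0.265
outer loop
vertex -2.703 -3.872 1.477
vertex -2.28 -4.083 1.087
vertex -1.982 -3.948 1.817
endloop
endfacet
facet normal 0.224 0.938 -0.265
outer loop
vertex -1.795 -2.047 0.513
vertex -1.498 -1.912 1.243
vertex -1.198 -2.179 0.55
endloop
endfacet
facet normal -0.000 -0.271 -0.963
outer loop
vertex -1.795 -2.047 0.513
vertex -1.198 -2.179 0.55
vertex -2.28 -4.083 1.087
endloop
endfacet
facet normal 0.002 -0.272 -0.962
outer loop
vertex -2.28 -4.083 1.087
vertex -1.198 -2.179 0.55
vertex -1.683 -4.214 1.125
endloop
endfacet
facet normal -0.223 -0.938 0.264
outer loop
vertex -2.28 -4.083 1.087
vertex -1.683 -4.214 1.125
vertex -1.982 -3.948 1.817
endloop
endfacet

endsolid
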